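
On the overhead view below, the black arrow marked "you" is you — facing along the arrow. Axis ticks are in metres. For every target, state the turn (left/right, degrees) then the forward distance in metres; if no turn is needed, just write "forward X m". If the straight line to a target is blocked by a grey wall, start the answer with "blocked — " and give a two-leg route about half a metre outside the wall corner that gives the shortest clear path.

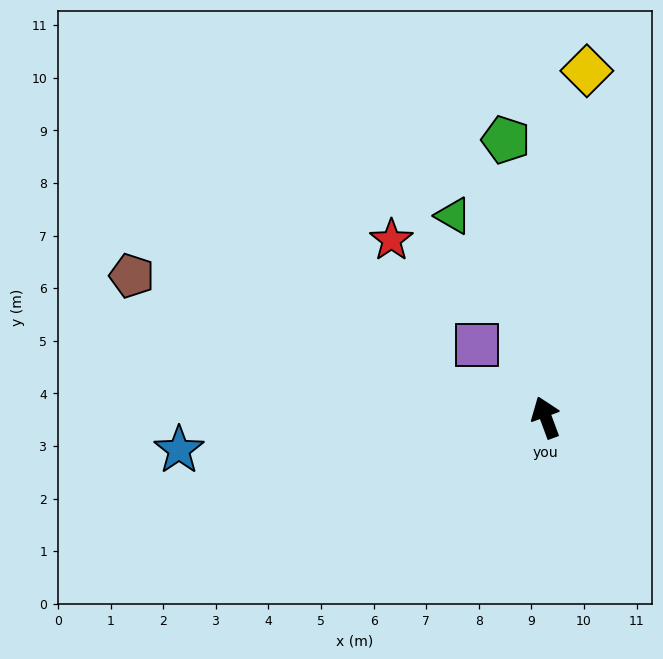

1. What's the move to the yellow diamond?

turn right 27°, forward 6.6 m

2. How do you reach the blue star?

turn left 75°, forward 7.0 m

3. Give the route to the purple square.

turn left 23°, forward 1.9 m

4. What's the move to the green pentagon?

turn right 12°, forward 5.3 m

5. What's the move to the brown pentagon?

turn left 51°, forward 8.3 m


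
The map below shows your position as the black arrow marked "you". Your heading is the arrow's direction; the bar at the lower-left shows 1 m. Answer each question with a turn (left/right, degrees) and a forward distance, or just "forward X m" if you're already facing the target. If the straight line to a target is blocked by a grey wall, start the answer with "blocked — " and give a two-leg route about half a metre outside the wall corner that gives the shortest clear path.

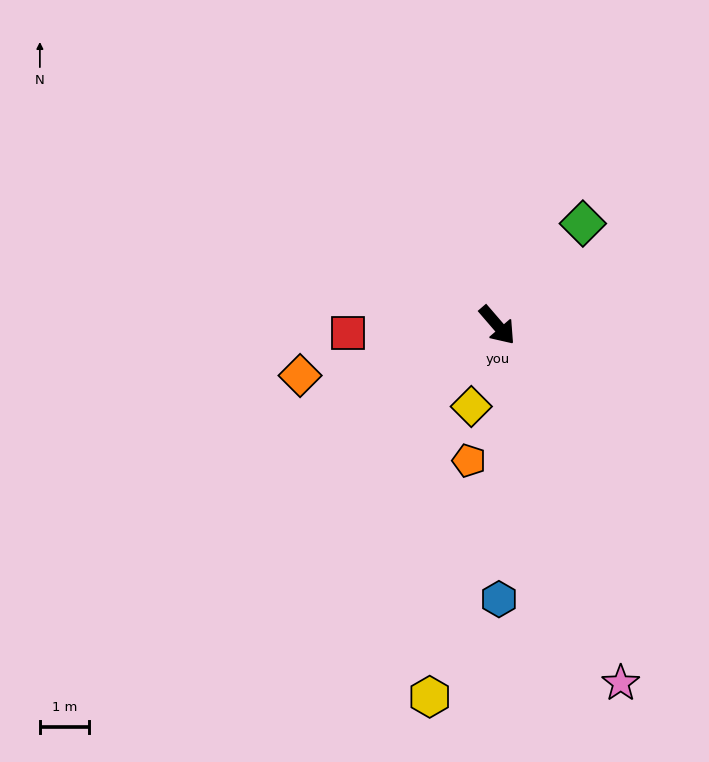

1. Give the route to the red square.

turn right 128°, forward 3.1 m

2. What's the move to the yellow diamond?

turn right 59°, forward 1.7 m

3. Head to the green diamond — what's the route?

turn left 99°, forward 2.7 m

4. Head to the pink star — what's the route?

turn right 22°, forward 7.7 m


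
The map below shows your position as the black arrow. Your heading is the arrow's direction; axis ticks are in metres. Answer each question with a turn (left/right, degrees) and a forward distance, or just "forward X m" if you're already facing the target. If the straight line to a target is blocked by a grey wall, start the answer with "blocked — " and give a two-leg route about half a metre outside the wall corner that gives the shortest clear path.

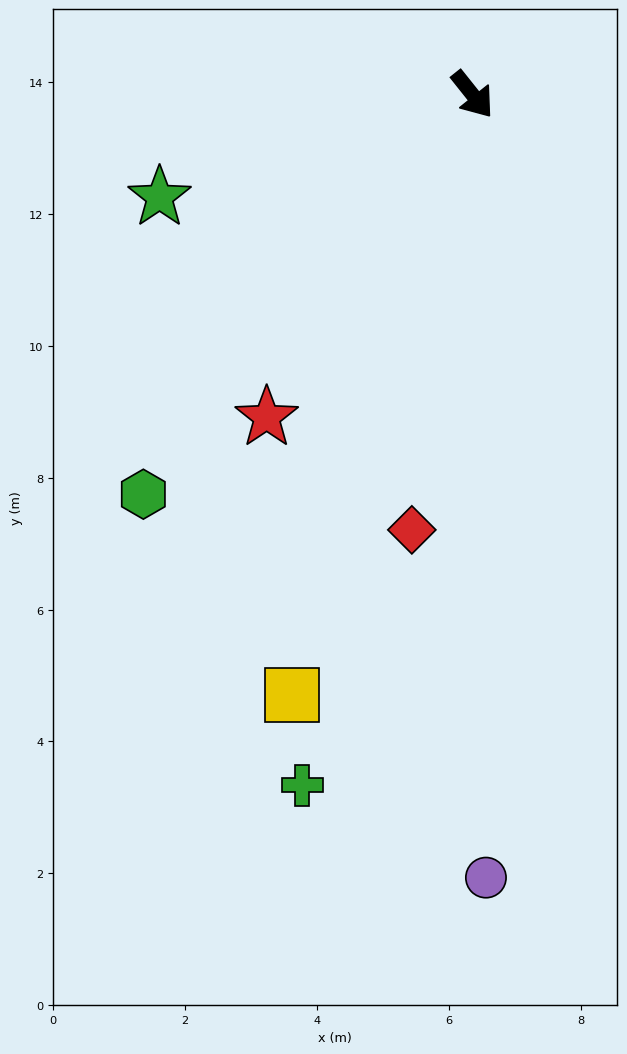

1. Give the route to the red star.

turn right 71°, forward 5.8 m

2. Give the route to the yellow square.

turn right 55°, forward 9.5 m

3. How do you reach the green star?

turn right 110°, forward 5.0 m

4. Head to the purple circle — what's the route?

turn right 38°, forward 11.9 m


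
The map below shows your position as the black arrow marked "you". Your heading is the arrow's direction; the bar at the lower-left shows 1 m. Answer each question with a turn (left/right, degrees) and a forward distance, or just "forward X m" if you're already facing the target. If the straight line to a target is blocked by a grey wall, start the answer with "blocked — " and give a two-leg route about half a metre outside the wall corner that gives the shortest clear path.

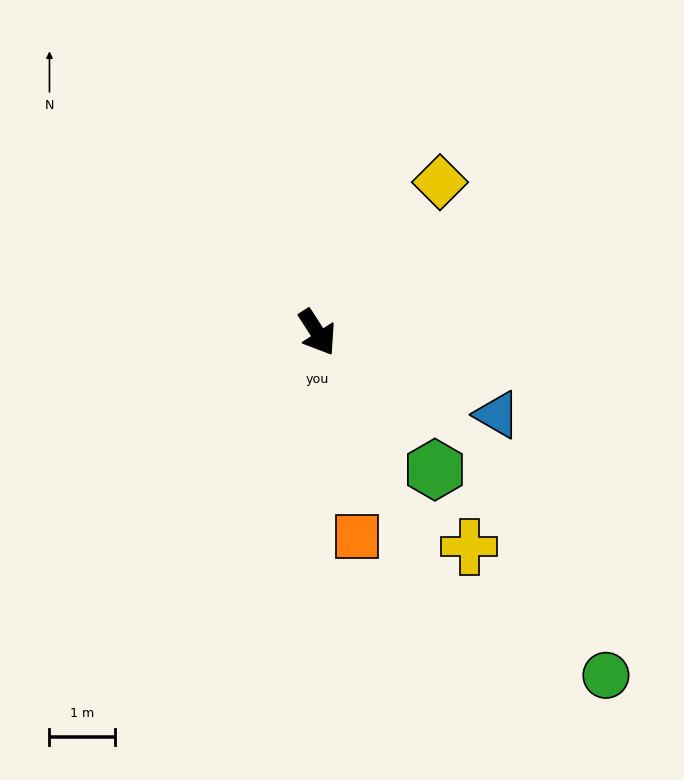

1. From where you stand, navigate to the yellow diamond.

turn left 108°, forward 3.0 m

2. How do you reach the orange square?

turn right 22°, forward 3.2 m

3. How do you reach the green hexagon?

turn left 8°, forward 2.8 m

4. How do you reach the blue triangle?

turn left 33°, forward 3.0 m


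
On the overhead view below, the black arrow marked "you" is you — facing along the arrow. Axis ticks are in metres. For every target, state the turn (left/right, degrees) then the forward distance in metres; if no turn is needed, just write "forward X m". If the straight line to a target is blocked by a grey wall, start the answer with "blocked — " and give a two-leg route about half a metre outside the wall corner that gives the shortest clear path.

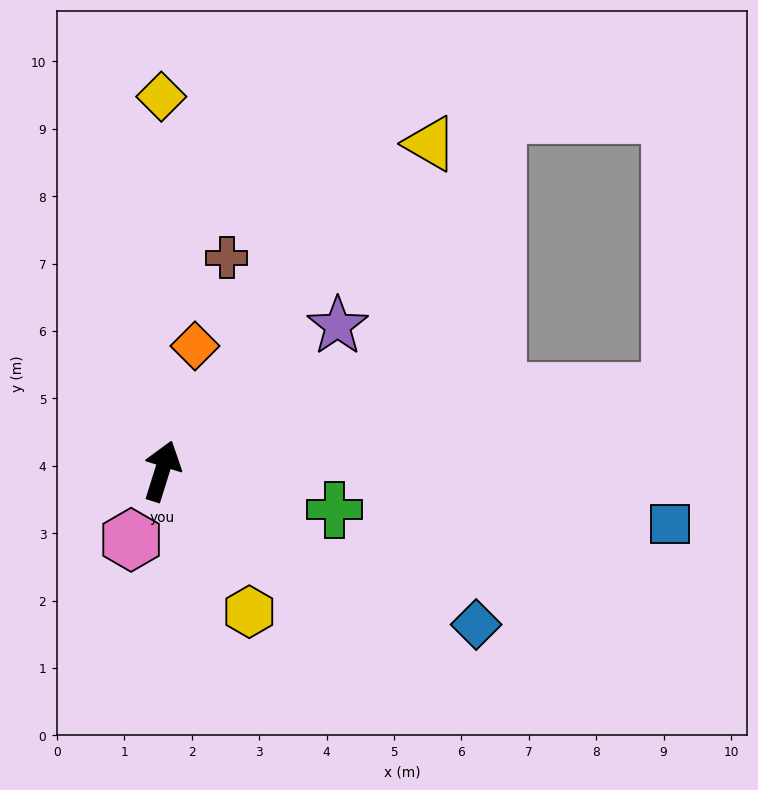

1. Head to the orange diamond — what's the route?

turn left 3°, forward 1.9 m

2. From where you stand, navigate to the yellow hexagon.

turn right 131°, forward 2.5 m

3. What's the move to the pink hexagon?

turn left 173°, forward 1.1 m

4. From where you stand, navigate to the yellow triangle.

turn right 22°, forward 6.3 m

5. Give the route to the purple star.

turn right 33°, forward 3.4 m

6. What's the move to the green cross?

turn right 85°, forward 2.6 m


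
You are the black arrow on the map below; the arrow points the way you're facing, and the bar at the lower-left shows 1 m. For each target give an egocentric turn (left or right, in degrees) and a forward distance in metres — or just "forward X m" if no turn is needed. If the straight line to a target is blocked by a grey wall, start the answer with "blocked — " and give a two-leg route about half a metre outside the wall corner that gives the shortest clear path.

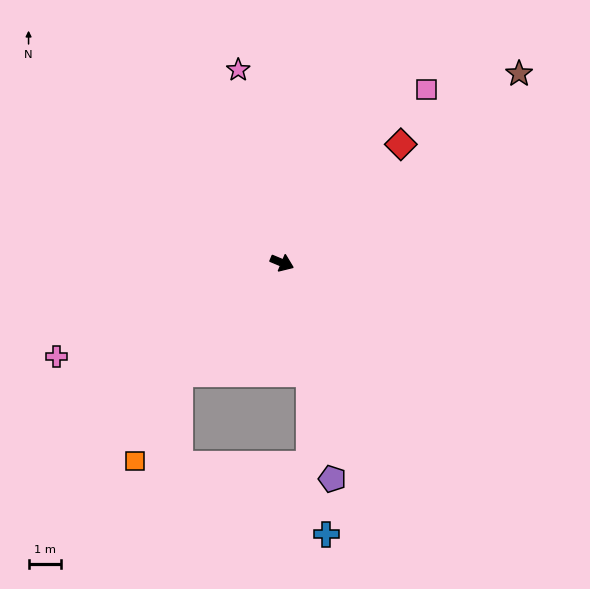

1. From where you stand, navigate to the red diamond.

turn left 68°, forward 5.2 m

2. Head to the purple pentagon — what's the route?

turn right 54°, forward 6.9 m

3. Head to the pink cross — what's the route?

turn right 135°, forward 7.6 m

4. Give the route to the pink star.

turn left 125°, forward 6.1 m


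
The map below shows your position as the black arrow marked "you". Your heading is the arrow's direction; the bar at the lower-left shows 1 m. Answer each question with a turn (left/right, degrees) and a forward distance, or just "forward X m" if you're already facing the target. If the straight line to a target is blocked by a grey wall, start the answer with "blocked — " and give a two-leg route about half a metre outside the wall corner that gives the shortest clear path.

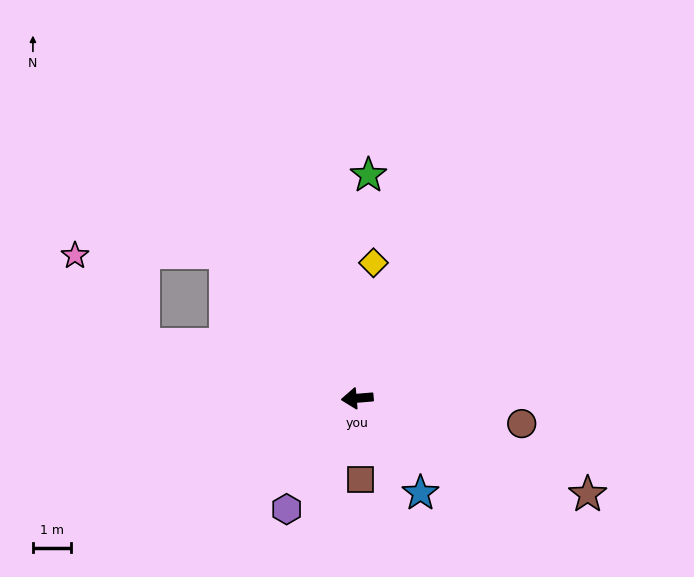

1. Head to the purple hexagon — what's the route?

turn left 53°, forward 3.4 m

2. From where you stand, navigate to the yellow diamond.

turn right 102°, forward 3.6 m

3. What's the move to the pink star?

blocked — turn right 19°, forward 5.8 m, then turn right 38°, forward 2.9 m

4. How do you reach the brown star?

turn left 153°, forward 6.5 m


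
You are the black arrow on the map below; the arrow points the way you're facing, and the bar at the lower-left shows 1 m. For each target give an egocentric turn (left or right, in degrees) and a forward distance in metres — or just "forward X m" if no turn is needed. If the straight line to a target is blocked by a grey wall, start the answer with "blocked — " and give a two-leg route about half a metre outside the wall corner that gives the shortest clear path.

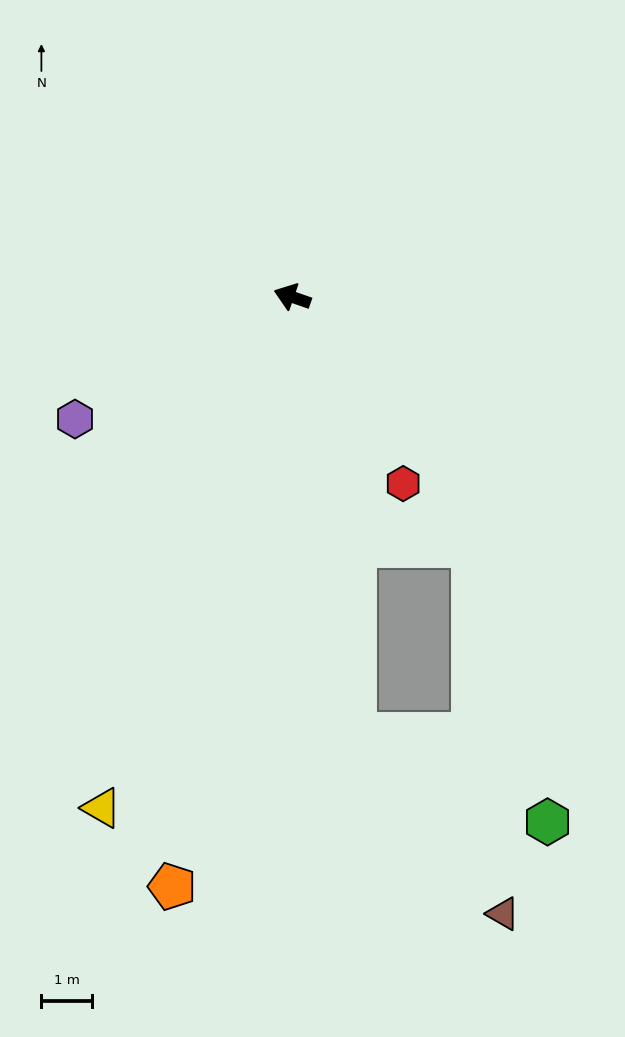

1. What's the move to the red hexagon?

turn left 140°, forward 4.2 m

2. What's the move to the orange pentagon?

turn left 98°, forward 11.8 m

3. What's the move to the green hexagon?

blocked — turn left 117°, forward 8.6 m, then turn left 58°, forward 4.1 m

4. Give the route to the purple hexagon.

turn left 48°, forward 4.9 m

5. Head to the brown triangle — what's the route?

blocked — turn left 117°, forward 8.6 m, then turn left 32°, forward 4.6 m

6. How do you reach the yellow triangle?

turn left 89°, forward 10.7 m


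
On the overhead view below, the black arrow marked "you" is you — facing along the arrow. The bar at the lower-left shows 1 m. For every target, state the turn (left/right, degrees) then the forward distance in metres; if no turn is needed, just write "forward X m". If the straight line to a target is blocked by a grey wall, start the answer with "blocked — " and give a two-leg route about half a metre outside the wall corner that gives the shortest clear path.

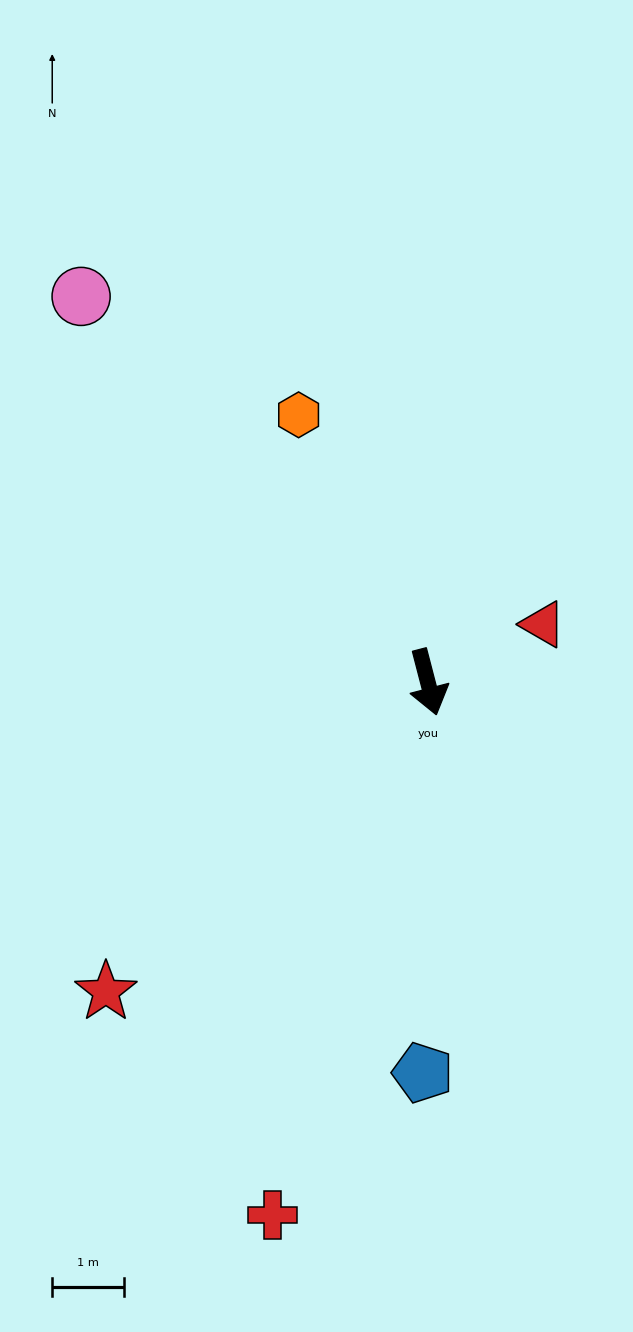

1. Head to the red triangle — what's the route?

turn left 102°, forward 1.8 m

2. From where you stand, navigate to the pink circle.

turn right 153°, forward 7.2 m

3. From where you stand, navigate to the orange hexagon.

turn right 169°, forward 4.1 m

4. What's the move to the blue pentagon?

turn right 15°, forward 5.4 m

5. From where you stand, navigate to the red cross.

turn right 31°, forward 7.7 m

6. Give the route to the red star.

turn right 61°, forward 6.2 m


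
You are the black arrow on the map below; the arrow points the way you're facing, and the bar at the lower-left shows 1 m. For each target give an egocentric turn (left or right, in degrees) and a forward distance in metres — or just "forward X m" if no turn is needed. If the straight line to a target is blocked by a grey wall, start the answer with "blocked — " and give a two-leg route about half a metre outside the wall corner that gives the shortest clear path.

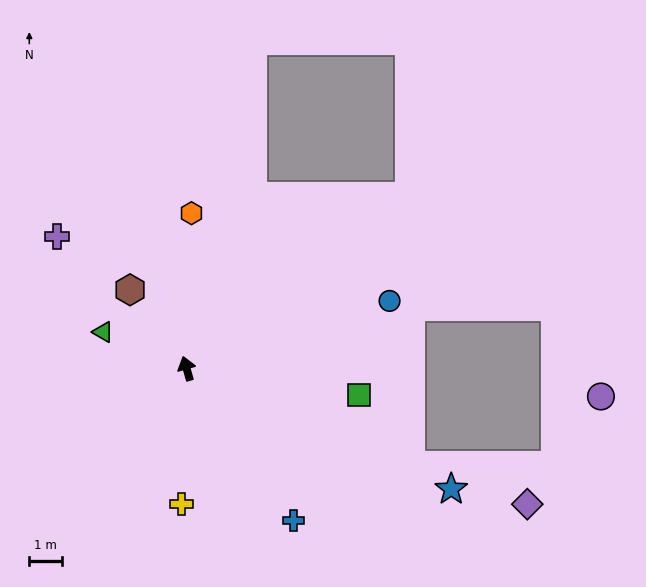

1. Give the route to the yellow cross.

turn left 162°, forward 4.1 m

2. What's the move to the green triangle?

turn left 50°, forward 2.8 m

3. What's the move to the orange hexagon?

turn right 18°, forward 4.7 m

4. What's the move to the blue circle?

turn right 88°, forward 6.5 m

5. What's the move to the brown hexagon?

turn left 20°, forward 2.9 m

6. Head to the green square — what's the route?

turn right 115°, forward 5.3 m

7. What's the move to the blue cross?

turn right 161°, forward 5.6 m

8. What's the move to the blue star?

turn right 131°, forward 8.8 m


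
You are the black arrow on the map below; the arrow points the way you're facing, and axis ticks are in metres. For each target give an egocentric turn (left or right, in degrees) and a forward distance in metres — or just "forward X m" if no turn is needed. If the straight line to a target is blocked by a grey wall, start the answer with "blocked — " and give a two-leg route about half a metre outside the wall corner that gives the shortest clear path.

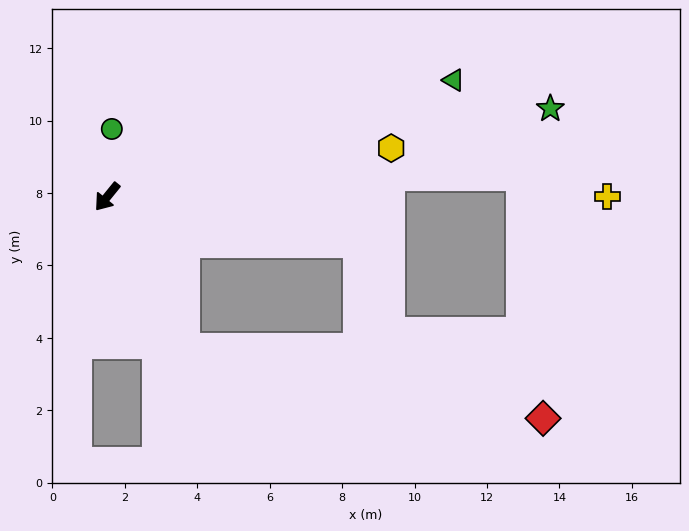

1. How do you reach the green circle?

turn right 145°, forward 1.9 m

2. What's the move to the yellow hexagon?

turn left 139°, forward 8.0 m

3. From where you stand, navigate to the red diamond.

blocked — turn left 66°, forward 4.7 m, then turn left 52°, forward 10.1 m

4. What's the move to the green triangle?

turn left 148°, forward 10.1 m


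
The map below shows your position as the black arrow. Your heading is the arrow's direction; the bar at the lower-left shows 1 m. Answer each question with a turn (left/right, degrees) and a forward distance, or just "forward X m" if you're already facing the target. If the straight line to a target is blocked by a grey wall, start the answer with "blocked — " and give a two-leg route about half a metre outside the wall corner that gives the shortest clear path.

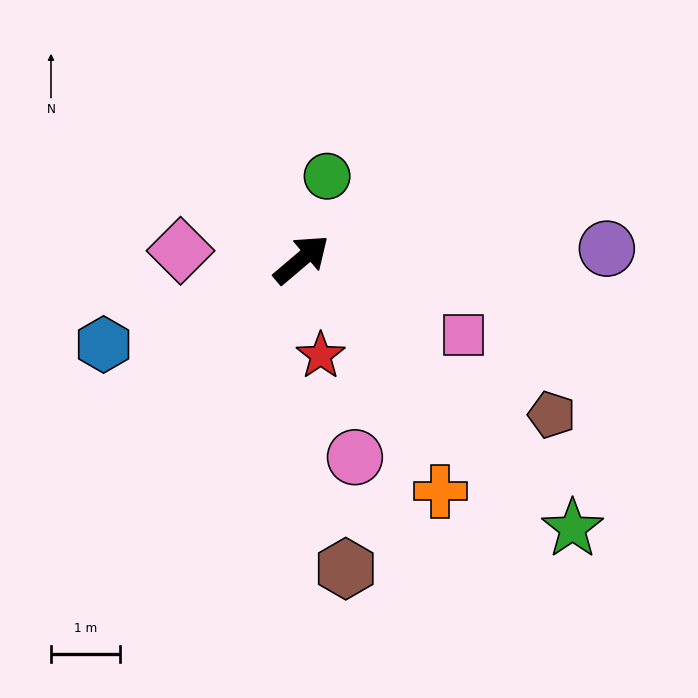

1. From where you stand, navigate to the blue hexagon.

turn left 163°, forward 3.1 m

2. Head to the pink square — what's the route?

turn right 65°, forward 2.6 m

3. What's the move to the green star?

turn right 85°, forward 5.5 m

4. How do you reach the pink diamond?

turn left 136°, forward 1.8 m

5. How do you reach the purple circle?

turn right 38°, forward 4.4 m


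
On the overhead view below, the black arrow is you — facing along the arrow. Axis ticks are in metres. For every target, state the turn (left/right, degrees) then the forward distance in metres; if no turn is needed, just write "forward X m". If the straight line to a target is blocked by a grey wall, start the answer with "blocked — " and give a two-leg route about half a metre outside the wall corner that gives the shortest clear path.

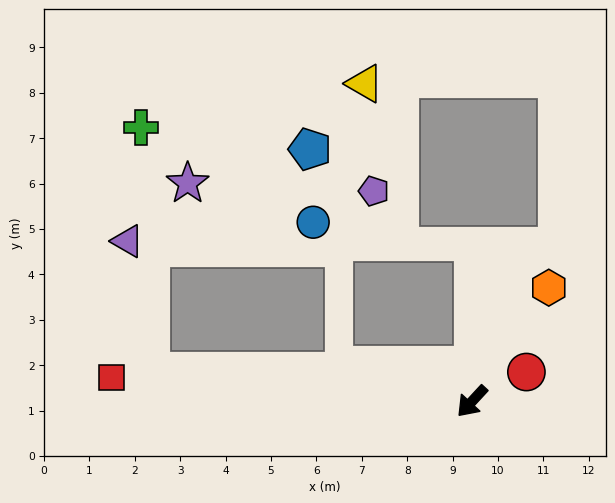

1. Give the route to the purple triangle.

blocked — turn right 53°, forward 7.1 m, then turn right 74°, forward 2.9 m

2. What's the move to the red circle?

turn left 161°, forward 1.4 m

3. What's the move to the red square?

turn right 51°, forward 8.0 m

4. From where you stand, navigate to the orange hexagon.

turn right 171°, forward 3.0 m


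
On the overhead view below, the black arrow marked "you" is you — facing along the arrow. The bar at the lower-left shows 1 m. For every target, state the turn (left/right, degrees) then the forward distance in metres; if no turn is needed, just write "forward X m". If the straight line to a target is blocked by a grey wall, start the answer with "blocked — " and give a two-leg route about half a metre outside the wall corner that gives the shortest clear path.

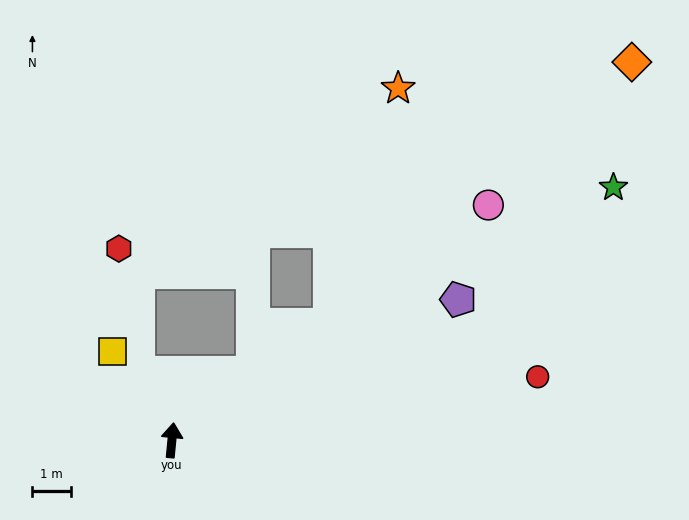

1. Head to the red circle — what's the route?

turn right 75°, forward 9.7 m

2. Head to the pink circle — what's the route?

turn right 48°, forward 10.3 m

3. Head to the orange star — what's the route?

blocked — turn right 48°, forward 5.1 m, then turn left 37°, forward 6.4 m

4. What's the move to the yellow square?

turn left 39°, forward 2.8 m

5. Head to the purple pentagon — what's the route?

turn right 58°, forward 8.3 m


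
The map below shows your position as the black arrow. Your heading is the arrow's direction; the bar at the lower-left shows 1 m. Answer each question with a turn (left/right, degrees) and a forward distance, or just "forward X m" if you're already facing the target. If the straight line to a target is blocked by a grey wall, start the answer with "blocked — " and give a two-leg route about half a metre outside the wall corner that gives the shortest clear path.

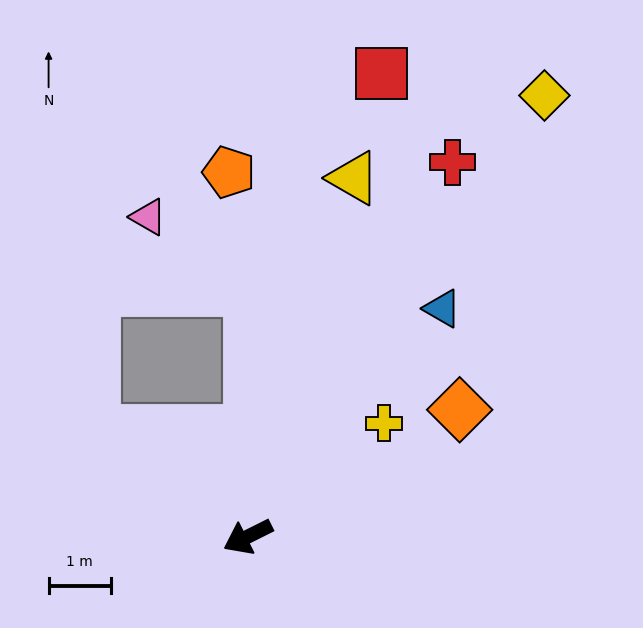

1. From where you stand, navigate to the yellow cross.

turn right 167°, forward 2.8 m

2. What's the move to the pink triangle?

blocked — turn right 117°, forward 3.9 m, then turn left 55°, forward 2.0 m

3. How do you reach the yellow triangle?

turn right 133°, forward 6.0 m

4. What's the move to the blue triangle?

turn right 157°, forward 4.8 m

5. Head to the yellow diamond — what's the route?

turn right 150°, forward 8.5 m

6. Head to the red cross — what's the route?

turn right 145°, forward 6.8 m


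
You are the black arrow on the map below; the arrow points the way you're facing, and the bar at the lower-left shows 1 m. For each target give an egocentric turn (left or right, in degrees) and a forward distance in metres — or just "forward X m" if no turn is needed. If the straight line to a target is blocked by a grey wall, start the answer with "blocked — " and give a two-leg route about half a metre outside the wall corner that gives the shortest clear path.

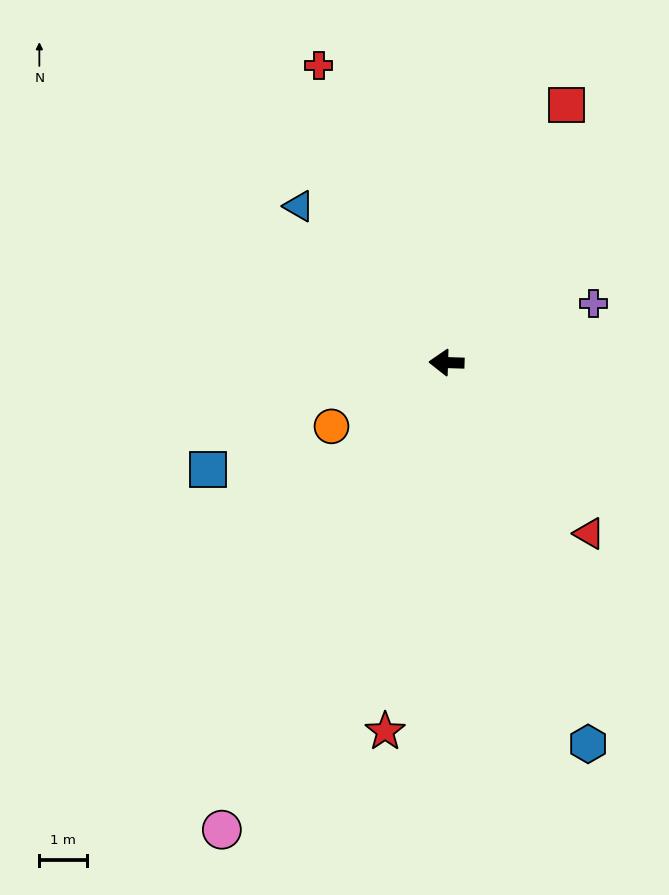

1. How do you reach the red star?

turn left 82°, forward 7.9 m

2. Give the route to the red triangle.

turn left 132°, forward 4.7 m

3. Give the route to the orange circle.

turn left 31°, forward 2.8 m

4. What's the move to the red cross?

turn right 65°, forward 6.8 m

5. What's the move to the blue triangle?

turn right 45°, forward 4.5 m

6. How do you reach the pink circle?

turn left 66°, forward 10.9 m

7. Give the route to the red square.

turn right 113°, forward 6.0 m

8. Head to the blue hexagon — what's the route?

turn left 112°, forward 8.5 m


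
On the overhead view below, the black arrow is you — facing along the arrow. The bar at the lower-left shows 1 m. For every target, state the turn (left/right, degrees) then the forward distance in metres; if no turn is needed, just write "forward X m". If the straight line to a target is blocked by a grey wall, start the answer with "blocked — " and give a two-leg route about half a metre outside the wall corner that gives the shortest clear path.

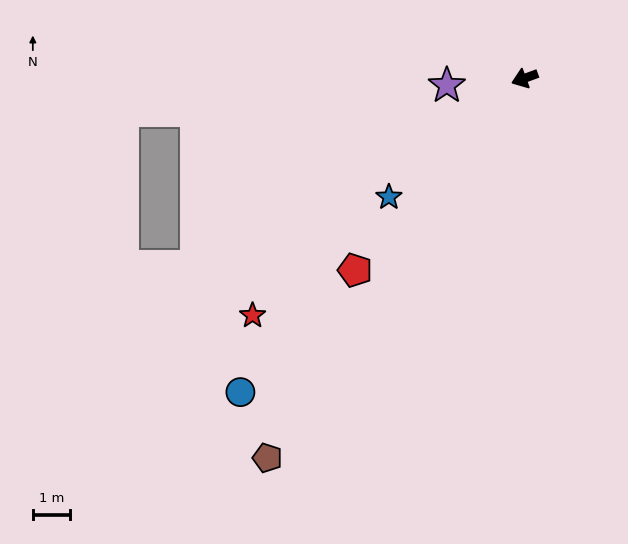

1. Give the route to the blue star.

turn left 21°, forward 4.8 m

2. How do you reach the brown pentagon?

turn left 36°, forward 12.3 m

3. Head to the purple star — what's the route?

turn right 15°, forward 2.1 m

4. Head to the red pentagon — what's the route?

turn left 28°, forward 6.9 m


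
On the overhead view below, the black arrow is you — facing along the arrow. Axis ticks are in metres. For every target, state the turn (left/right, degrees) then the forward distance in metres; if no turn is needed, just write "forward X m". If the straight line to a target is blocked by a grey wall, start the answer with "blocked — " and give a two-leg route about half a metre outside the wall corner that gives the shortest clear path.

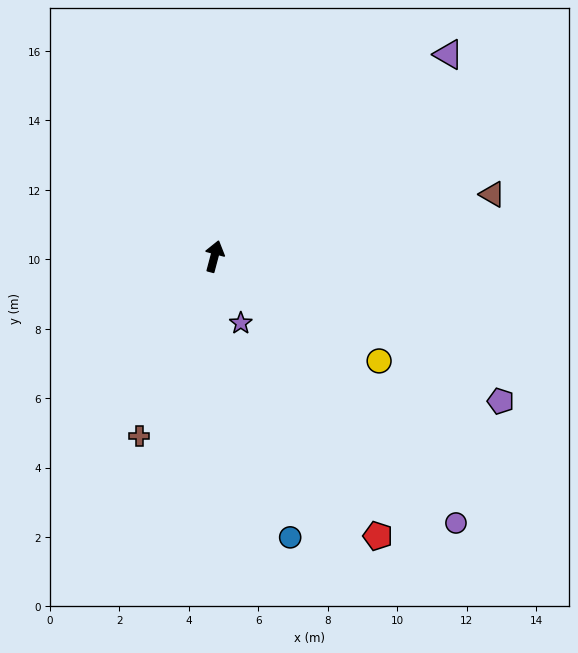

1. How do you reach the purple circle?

turn right 123°, forward 10.4 m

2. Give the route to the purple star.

turn right 144°, forward 2.1 m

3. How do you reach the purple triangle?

turn right 34°, forward 8.9 m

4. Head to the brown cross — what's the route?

turn left 172°, forward 5.6 m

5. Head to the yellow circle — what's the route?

turn right 108°, forward 5.6 m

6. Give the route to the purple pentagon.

turn right 102°, forward 9.2 m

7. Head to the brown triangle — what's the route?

turn right 63°, forward 8.2 m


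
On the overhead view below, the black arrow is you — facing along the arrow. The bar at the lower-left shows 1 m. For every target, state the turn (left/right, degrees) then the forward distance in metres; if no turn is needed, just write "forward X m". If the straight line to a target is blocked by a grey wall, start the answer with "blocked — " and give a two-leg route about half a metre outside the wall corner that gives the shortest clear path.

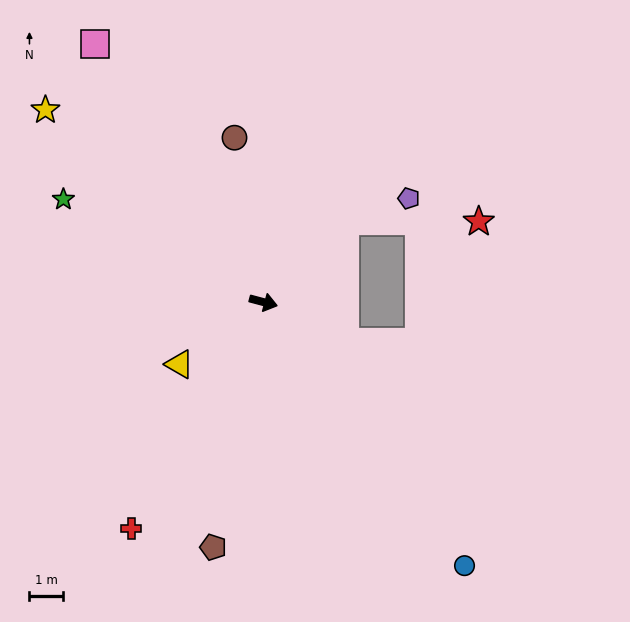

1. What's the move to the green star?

turn left 168°, forward 6.7 m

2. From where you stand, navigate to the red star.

blocked — turn left 60°, forward 3.4 m, then turn right 45°, forward 4.0 m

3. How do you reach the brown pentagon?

turn right 87°, forward 7.5 m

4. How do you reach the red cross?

turn right 105°, forward 7.9 m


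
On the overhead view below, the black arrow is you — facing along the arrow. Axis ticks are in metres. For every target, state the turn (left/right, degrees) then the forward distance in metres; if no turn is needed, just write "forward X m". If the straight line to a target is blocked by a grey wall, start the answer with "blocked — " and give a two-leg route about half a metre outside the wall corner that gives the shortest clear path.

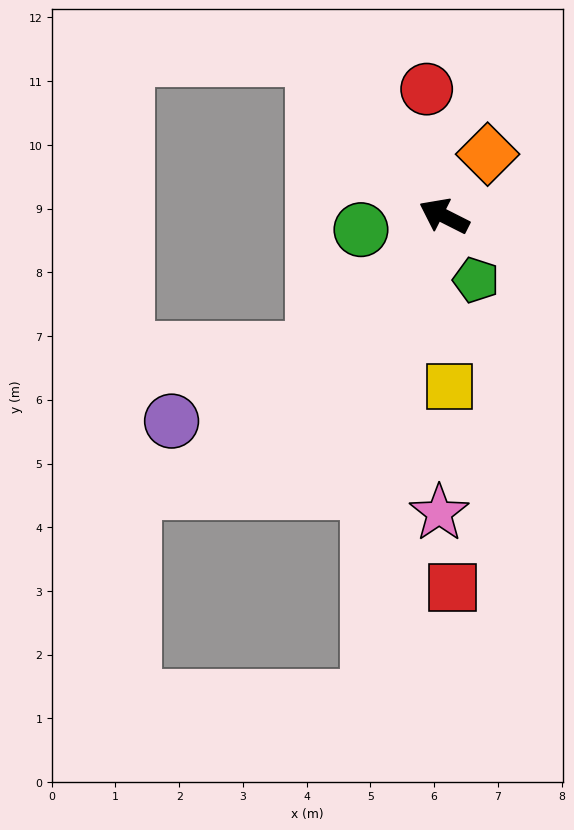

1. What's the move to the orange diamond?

turn right 98°, forward 1.2 m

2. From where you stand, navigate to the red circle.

turn right 55°, forward 2.0 m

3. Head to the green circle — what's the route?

turn left 36°, forward 1.3 m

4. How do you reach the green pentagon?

turn left 143°, forward 1.1 m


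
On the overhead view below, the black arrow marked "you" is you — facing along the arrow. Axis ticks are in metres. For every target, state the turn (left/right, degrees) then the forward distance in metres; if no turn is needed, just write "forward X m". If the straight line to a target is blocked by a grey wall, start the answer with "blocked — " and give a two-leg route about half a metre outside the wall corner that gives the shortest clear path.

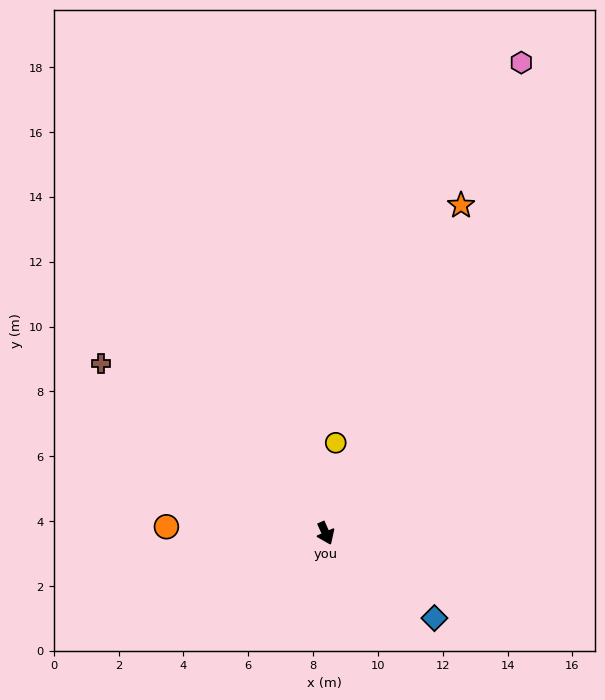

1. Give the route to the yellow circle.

turn left 150°, forward 2.8 m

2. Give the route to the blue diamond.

turn left 28°, forward 4.3 m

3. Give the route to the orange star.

turn left 134°, forward 10.9 m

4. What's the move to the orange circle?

turn right 116°, forward 4.9 m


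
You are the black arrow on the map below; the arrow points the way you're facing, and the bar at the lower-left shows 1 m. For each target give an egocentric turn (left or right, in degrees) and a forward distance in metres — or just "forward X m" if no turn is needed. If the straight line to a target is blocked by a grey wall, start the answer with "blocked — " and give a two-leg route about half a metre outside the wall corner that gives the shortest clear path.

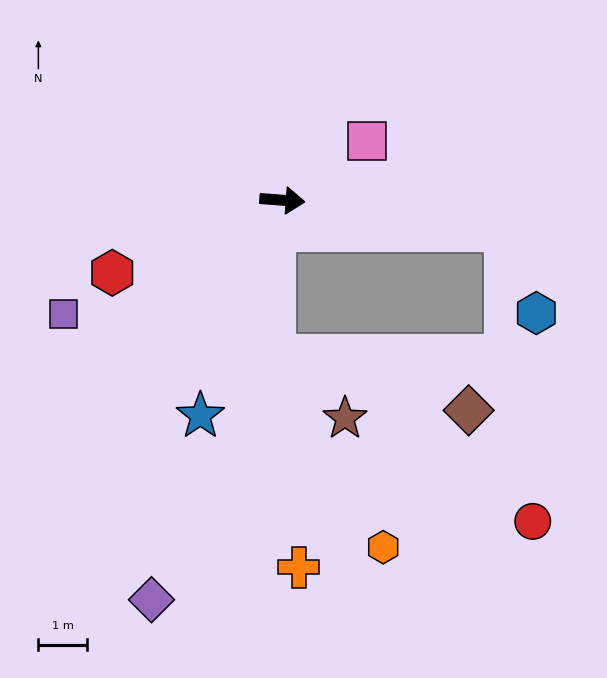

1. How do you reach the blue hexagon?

blocked — turn right 4°, forward 4.6 m, then turn right 61°, forward 1.8 m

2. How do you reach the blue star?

turn right 107°, forward 4.7 m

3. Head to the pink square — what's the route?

turn left 39°, forward 2.1 m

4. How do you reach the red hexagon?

turn right 153°, forward 3.8 m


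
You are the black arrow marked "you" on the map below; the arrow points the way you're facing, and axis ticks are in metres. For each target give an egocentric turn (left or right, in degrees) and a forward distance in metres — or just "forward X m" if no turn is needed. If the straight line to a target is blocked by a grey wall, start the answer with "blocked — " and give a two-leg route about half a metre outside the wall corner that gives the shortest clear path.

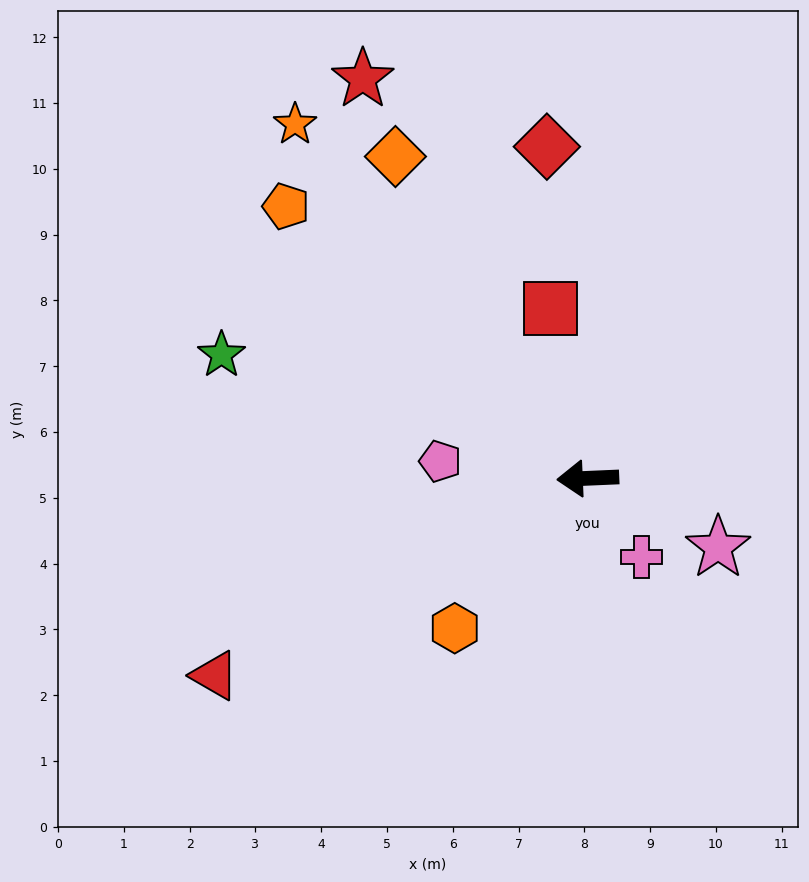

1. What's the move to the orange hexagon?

turn left 46°, forward 3.0 m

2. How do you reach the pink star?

turn left 150°, forward 2.2 m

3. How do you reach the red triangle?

turn left 25°, forward 6.4 m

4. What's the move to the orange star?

turn right 53°, forward 7.0 m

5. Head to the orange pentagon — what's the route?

turn right 45°, forward 6.2 m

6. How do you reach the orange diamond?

turn right 62°, forward 5.7 m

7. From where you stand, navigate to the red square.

turn right 80°, forward 2.6 m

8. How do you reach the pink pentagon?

turn right 9°, forward 2.3 m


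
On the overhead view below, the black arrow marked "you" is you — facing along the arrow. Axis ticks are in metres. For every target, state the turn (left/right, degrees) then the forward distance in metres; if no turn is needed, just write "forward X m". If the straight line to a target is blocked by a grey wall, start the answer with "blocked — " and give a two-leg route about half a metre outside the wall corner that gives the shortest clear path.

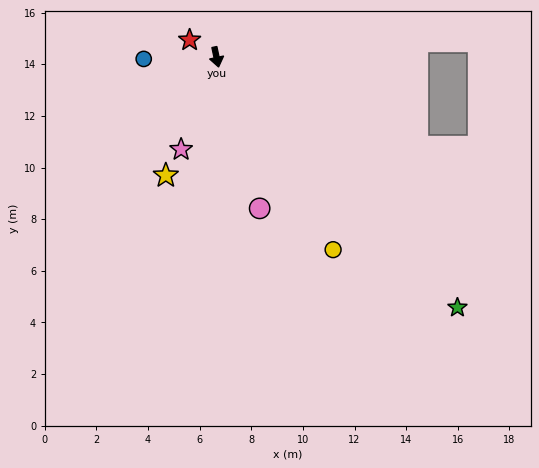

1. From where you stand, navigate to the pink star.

turn right 33°, forward 3.8 m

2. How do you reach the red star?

turn right 134°, forward 1.2 m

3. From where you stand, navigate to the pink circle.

turn left 4°, forward 6.1 m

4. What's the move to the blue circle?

turn right 100°, forward 2.8 m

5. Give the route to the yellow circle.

turn left 19°, forward 8.7 m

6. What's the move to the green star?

turn left 32°, forward 13.5 m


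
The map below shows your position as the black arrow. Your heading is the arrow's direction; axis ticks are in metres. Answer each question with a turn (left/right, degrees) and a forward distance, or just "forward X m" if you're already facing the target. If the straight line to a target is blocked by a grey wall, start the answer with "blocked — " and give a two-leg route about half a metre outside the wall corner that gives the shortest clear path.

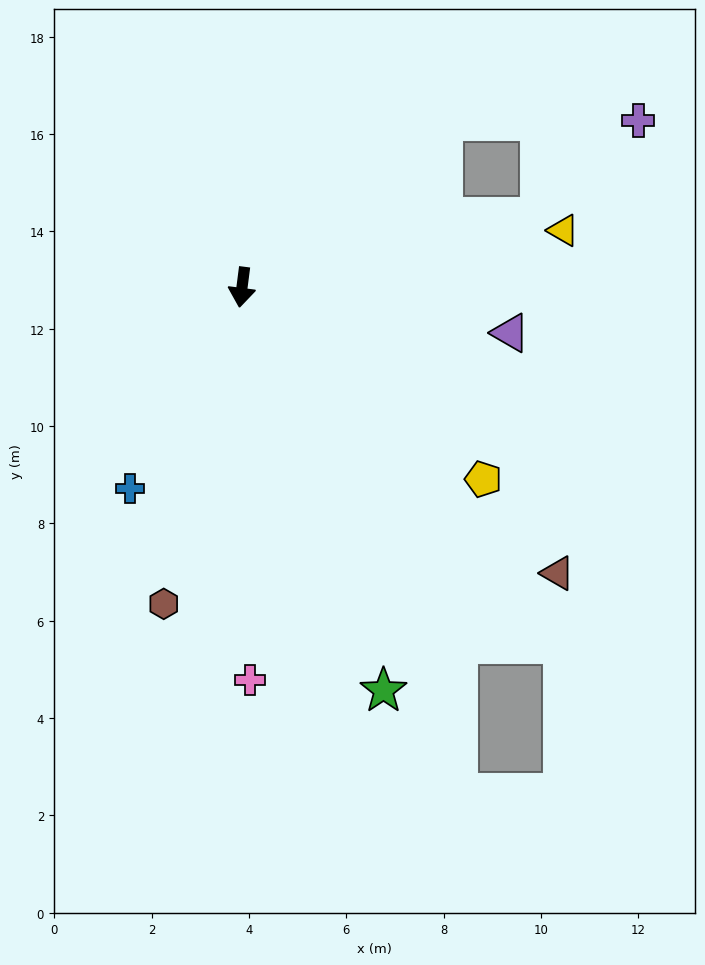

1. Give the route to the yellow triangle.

turn left 107°, forward 6.7 m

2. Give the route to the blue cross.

turn right 22°, forward 4.7 m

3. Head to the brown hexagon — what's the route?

turn right 7°, forward 6.7 m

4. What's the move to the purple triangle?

turn left 88°, forward 5.6 m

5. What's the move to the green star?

turn left 27°, forward 8.8 m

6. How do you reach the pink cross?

turn left 9°, forward 8.1 m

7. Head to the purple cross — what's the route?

blocked — turn left 137°, forward 5.4 m, then turn right 40°, forward 4.0 m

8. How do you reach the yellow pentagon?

turn left 59°, forward 6.3 m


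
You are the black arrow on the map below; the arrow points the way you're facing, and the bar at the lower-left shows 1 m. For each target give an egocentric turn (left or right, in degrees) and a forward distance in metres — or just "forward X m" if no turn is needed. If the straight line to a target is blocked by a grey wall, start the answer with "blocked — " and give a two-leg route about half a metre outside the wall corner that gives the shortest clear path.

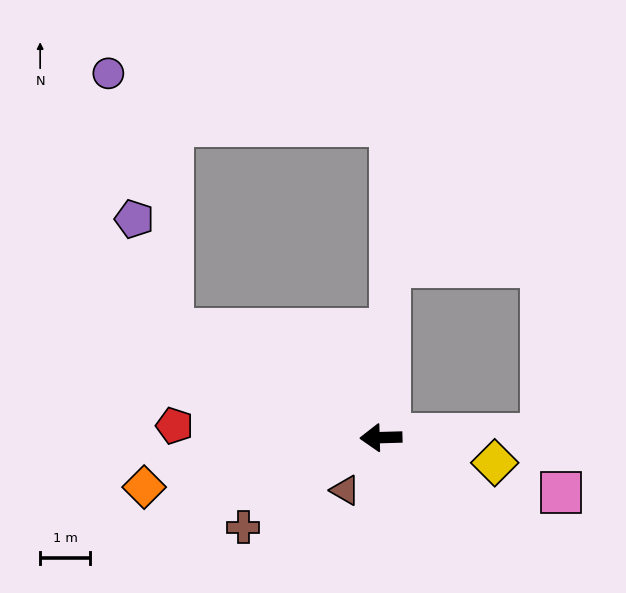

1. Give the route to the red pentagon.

turn right 5°, forward 4.2 m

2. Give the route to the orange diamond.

turn left 10°, forward 4.9 m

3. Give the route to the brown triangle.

turn left 54°, forward 1.3 m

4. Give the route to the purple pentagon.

blocked — turn right 29°, forward 4.7 m, then turn right 43°, forward 2.3 m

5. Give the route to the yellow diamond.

turn left 166°, forward 2.3 m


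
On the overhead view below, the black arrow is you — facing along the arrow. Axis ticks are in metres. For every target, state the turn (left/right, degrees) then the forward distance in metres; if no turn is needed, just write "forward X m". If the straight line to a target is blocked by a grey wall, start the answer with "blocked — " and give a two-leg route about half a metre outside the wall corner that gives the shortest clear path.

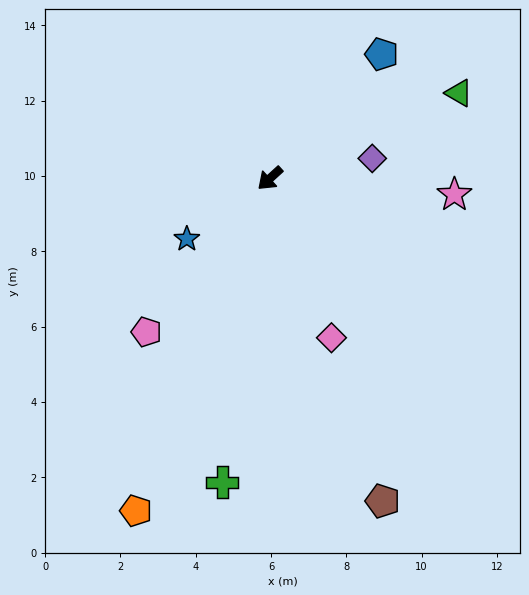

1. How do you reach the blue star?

turn right 6°, forward 2.7 m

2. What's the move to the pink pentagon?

turn left 9°, forward 5.2 m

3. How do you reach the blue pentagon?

turn right 174°, forward 4.4 m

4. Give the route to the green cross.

turn left 39°, forward 8.2 m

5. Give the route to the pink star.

turn left 133°, forward 4.9 m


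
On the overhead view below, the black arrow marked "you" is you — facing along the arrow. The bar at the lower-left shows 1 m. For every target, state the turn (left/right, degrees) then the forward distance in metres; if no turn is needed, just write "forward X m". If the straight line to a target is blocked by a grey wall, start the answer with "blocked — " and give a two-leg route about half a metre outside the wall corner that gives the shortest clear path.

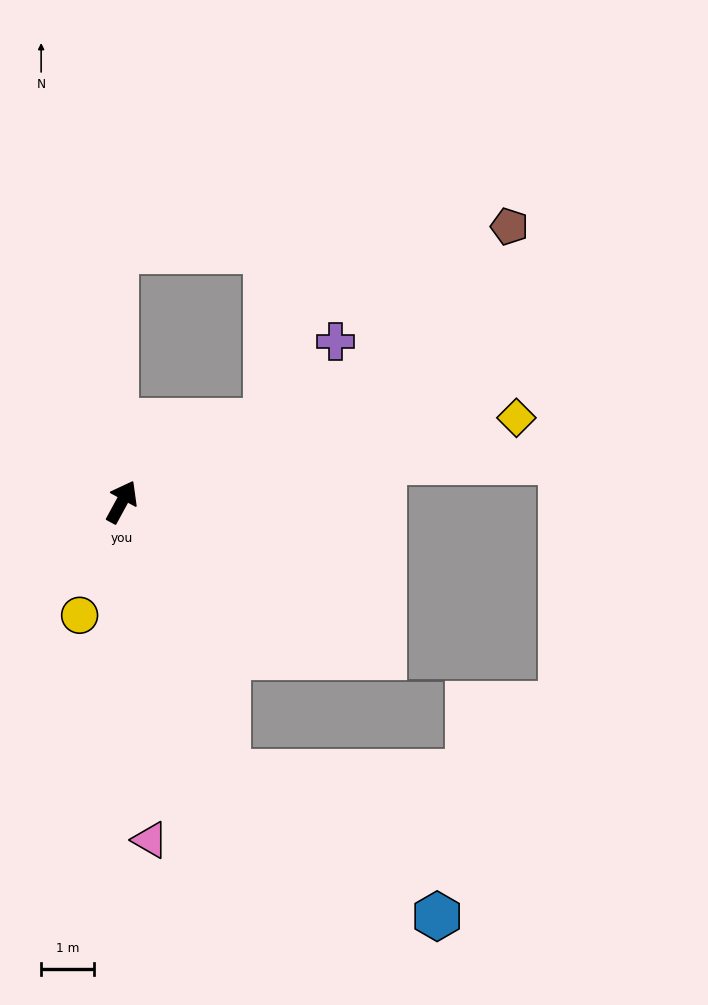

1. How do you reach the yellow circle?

turn right 172°, forward 2.3 m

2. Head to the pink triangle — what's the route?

turn right 147°, forward 6.5 m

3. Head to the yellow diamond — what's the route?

turn right 49°, forward 7.7 m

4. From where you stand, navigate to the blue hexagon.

blocked — turn right 130°, forward 5.5 m, then turn left 34°, forward 4.8 m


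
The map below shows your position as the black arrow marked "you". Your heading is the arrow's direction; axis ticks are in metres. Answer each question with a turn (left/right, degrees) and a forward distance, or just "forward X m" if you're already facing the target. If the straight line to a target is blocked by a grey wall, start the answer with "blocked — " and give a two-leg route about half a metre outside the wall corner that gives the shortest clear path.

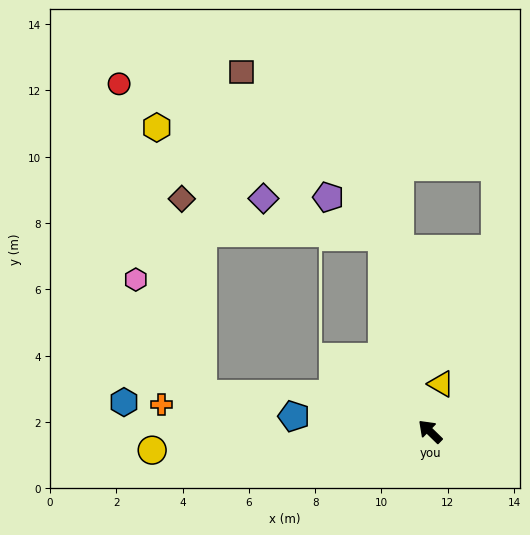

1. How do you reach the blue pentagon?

turn left 38°, forward 4.1 m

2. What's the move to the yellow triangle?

turn right 59°, forward 1.5 m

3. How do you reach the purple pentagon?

blocked — turn right 32°, forward 6.0 m, then turn left 40°, forward 2.0 m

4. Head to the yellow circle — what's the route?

turn left 48°, forward 8.4 m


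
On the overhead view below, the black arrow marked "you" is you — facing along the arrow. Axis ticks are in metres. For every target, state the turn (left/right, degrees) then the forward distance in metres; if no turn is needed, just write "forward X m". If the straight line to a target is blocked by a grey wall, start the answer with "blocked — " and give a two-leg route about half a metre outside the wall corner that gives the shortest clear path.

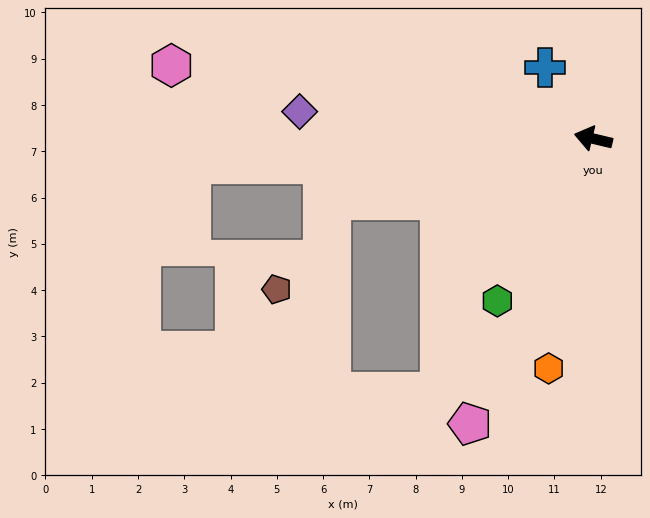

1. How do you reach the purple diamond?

turn left 8°, forward 6.4 m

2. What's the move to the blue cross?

turn right 43°, forward 1.9 m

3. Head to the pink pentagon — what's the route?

turn left 80°, forward 6.7 m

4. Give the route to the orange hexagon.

turn left 92°, forward 5.1 m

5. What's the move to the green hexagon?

turn left 73°, forward 4.1 m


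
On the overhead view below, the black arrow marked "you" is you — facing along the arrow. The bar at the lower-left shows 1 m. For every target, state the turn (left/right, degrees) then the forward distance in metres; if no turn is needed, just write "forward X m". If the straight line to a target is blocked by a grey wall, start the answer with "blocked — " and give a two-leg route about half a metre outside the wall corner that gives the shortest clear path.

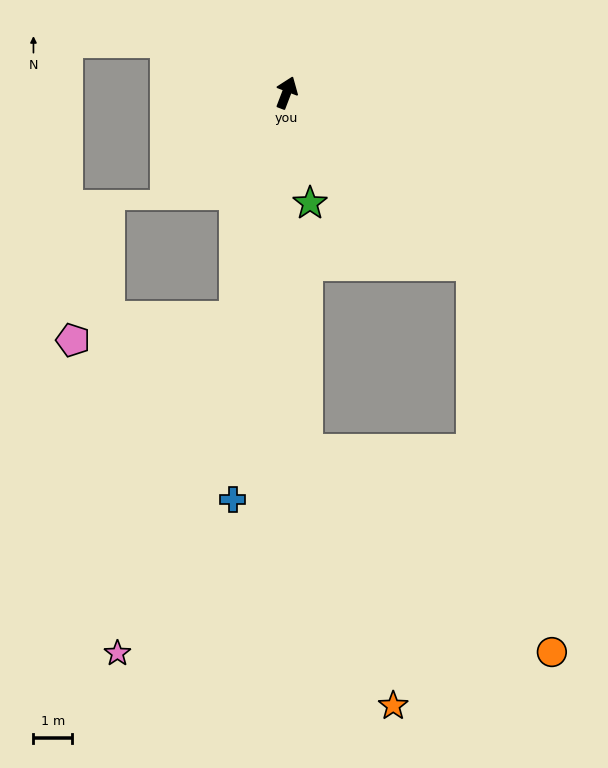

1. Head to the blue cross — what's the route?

turn right 167°, forward 10.5 m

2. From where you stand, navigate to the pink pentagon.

blocked — turn right 172°, forward 5.9 m, then turn right 69°, forward 4.2 m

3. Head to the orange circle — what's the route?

blocked — turn right 112°, forward 6.5 m, then turn right 36°, forward 10.1 m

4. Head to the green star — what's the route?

turn right 147°, forward 2.9 m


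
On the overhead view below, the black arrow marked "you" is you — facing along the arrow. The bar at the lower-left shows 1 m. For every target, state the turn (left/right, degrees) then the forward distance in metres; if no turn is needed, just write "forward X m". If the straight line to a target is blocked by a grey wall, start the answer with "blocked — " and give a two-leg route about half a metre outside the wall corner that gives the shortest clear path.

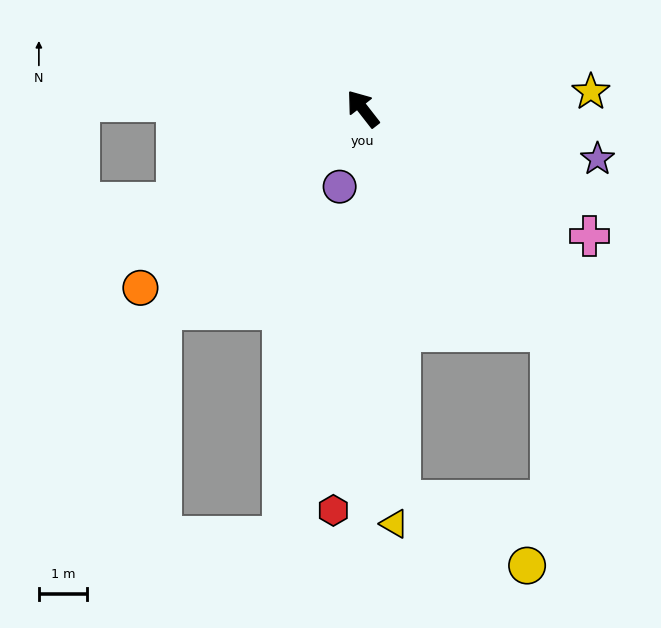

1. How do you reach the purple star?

turn right 140°, forward 5.0 m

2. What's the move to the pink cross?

turn right 157°, forward 5.4 m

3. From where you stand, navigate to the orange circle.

turn left 91°, forward 6.0 m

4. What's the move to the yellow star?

turn right 124°, forward 4.8 m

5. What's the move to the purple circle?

turn left 125°, forward 1.7 m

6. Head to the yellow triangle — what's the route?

turn left 146°, forward 8.7 m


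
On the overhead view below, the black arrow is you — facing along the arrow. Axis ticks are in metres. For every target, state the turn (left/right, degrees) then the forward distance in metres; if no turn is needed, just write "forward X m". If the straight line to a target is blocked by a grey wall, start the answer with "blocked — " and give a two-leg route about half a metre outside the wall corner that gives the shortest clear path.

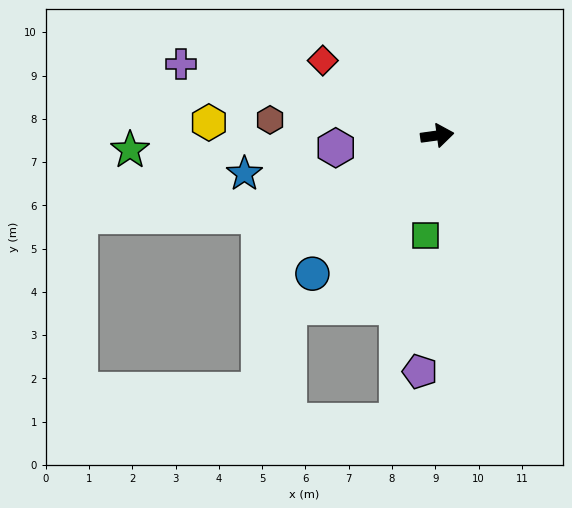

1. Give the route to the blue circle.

turn right 140°, forward 4.3 m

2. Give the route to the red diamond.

turn left 139°, forward 3.2 m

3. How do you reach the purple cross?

turn left 157°, forward 6.1 m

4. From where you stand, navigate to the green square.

turn right 105°, forward 2.3 m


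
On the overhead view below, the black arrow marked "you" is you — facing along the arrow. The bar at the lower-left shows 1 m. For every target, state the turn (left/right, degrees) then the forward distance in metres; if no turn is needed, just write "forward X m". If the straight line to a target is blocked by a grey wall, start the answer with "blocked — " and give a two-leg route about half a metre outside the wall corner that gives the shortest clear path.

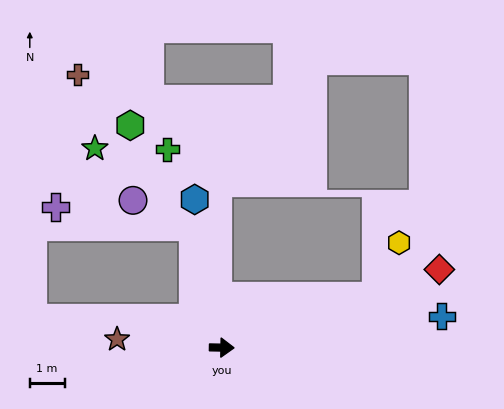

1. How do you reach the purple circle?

blocked — turn left 104°, forward 3.6 m, then turn left 54°, forward 1.9 m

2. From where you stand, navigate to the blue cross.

turn left 9°, forward 6.4 m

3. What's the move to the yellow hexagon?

blocked — turn left 19°, forward 4.7 m, then turn left 49°, forward 1.7 m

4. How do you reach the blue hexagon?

turn left 101°, forward 4.3 m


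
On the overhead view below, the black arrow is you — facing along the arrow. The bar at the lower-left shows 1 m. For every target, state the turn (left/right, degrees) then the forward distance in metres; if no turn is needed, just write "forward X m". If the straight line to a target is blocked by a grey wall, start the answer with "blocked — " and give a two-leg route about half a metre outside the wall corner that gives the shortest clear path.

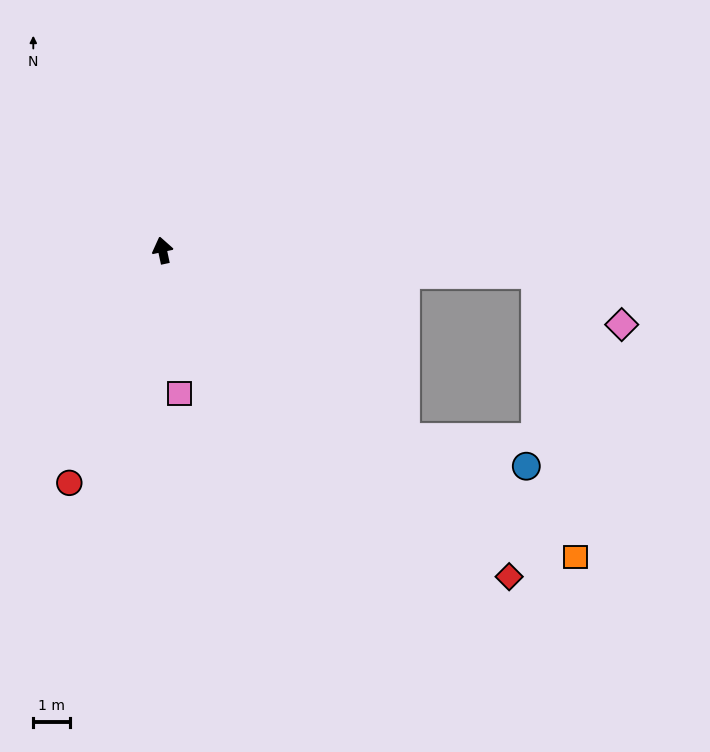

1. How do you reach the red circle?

turn left 146°, forward 6.8 m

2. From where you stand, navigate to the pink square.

turn left 175°, forward 3.9 m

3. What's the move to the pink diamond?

blocked — turn right 106°, forward 10.2 m, then turn right 27°, forward 2.7 m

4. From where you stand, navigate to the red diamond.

turn right 145°, forward 12.9 m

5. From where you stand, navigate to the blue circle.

blocked — turn right 140°, forward 8.3 m, then turn left 25°, forward 3.4 m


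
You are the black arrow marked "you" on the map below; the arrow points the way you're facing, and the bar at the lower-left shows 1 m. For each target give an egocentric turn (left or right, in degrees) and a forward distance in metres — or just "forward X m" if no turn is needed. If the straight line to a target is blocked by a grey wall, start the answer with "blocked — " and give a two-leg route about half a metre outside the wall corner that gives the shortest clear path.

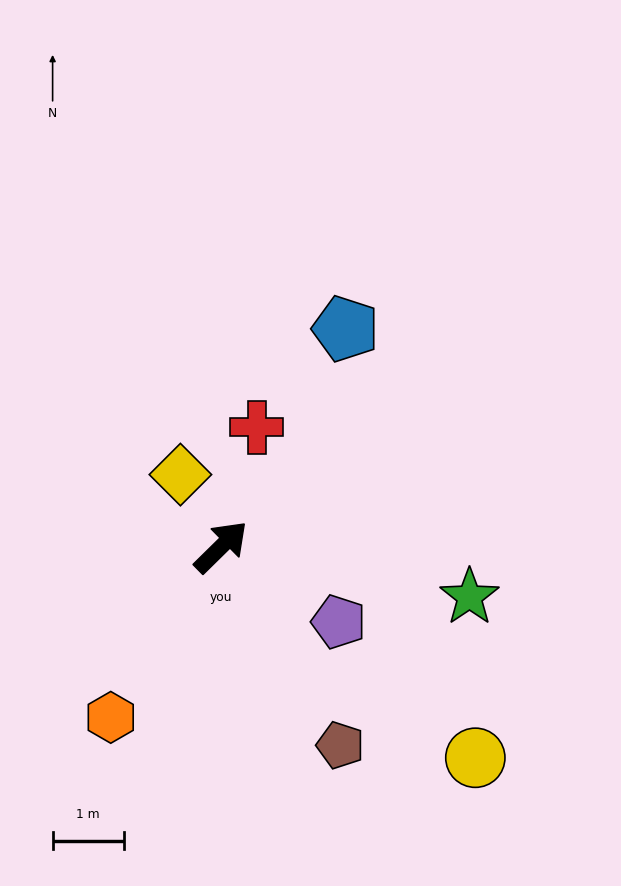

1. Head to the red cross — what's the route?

turn left 29°, forward 1.7 m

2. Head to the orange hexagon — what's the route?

turn right 167°, forward 2.8 m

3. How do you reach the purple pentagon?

turn right 77°, forward 2.0 m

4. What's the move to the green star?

turn right 56°, forward 3.6 m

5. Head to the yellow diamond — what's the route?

turn left 75°, forward 1.2 m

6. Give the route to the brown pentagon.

turn right 104°, forward 3.2 m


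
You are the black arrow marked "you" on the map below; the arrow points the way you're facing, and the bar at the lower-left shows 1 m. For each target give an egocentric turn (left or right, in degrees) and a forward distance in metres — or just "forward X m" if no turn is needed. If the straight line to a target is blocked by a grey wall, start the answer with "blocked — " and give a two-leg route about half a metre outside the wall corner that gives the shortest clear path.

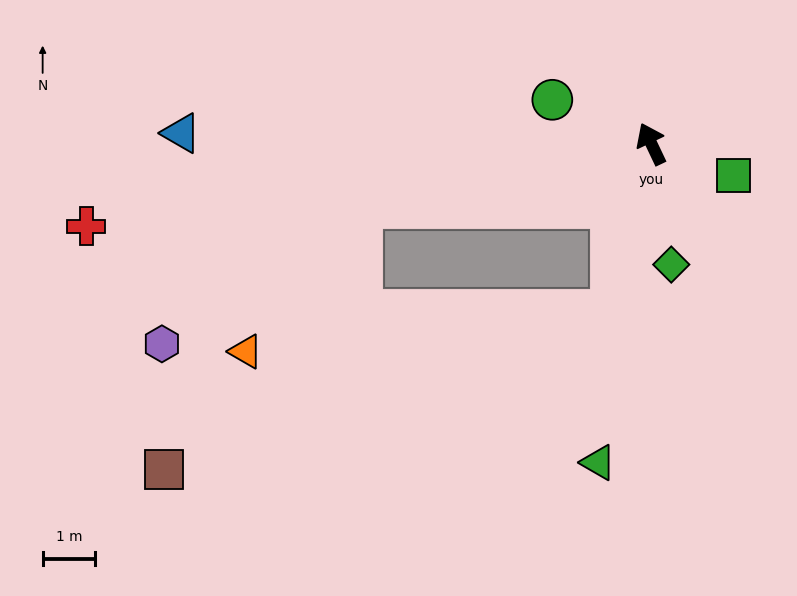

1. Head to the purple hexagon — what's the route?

blocked — turn left 77°, forward 5.6 m, then turn left 22°, forward 4.6 m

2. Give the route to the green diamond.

turn left 164°, forward 2.3 m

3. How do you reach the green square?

turn right 137°, forward 1.7 m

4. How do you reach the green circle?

turn left 41°, forward 2.1 m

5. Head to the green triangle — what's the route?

turn left 145°, forward 6.1 m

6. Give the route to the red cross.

turn left 73°, forward 10.8 m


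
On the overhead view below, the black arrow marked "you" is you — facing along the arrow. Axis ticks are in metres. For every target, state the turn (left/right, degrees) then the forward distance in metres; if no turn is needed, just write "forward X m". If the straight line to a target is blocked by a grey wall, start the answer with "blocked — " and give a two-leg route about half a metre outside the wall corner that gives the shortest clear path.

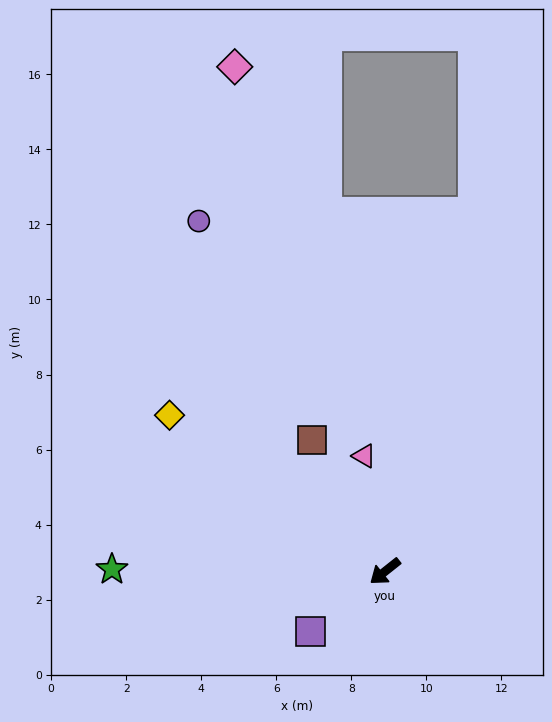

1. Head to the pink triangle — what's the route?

turn right 118°, forward 3.1 m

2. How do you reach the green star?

turn right 39°, forward 7.3 m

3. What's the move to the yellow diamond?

turn right 74°, forward 7.1 m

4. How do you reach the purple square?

forward 2.6 m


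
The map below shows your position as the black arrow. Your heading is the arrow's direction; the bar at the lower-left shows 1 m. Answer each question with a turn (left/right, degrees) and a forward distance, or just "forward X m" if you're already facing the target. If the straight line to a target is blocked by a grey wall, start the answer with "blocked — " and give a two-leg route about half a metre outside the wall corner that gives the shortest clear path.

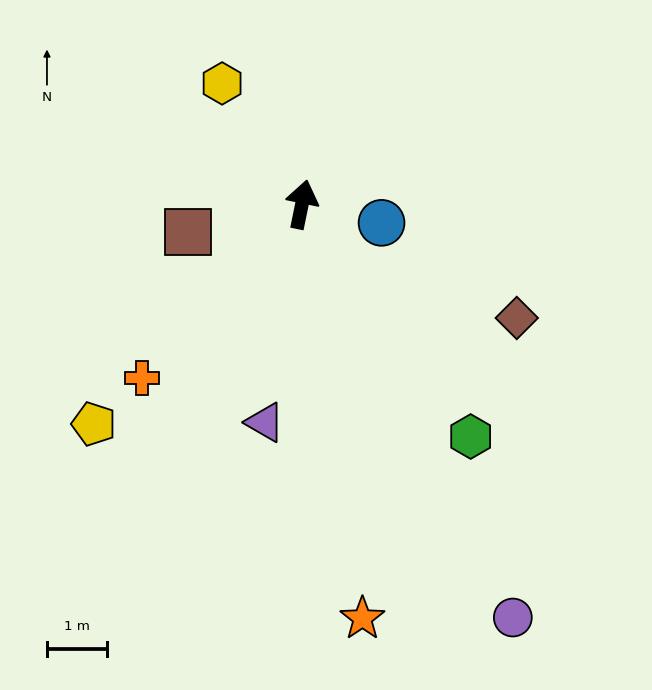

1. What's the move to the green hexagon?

turn right 132°, forward 4.8 m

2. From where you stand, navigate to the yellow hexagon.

turn left 45°, forward 2.4 m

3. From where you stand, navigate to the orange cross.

turn left 149°, forward 3.9 m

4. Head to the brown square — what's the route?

turn left 115°, forward 1.9 m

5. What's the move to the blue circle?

turn right 92°, forward 1.4 m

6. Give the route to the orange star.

turn right 160°, forward 6.9 m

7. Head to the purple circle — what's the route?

turn right 141°, forward 7.7 m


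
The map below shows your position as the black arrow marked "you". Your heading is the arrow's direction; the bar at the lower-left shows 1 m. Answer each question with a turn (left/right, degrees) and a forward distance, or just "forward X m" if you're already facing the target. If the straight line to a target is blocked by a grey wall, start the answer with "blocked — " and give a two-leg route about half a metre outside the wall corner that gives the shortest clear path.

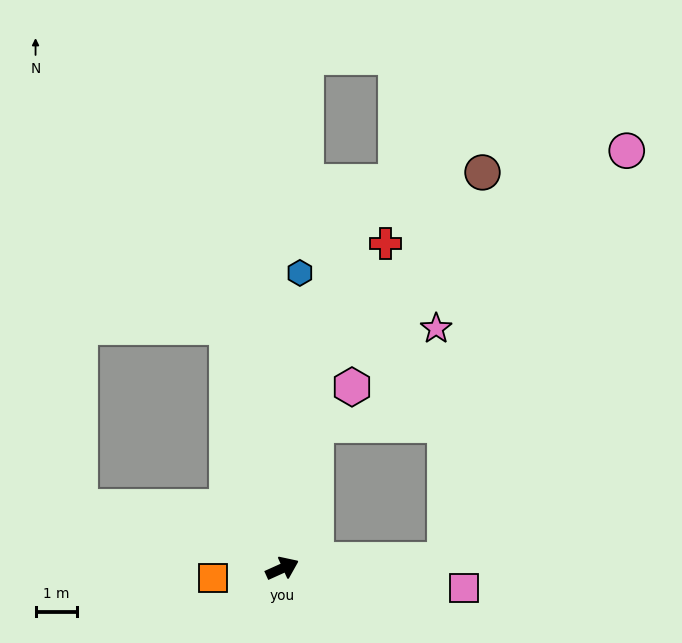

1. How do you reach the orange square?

turn left 164°, forward 1.7 m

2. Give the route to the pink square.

turn right 30°, forward 4.4 m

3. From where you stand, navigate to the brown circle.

blocked — turn right 21°, forward 4.0 m, then turn left 81°, forward 9.5 m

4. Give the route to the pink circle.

blocked — turn right 21°, forward 4.0 m, then turn left 63°, forward 10.9 m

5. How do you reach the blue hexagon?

turn left 62°, forward 7.2 m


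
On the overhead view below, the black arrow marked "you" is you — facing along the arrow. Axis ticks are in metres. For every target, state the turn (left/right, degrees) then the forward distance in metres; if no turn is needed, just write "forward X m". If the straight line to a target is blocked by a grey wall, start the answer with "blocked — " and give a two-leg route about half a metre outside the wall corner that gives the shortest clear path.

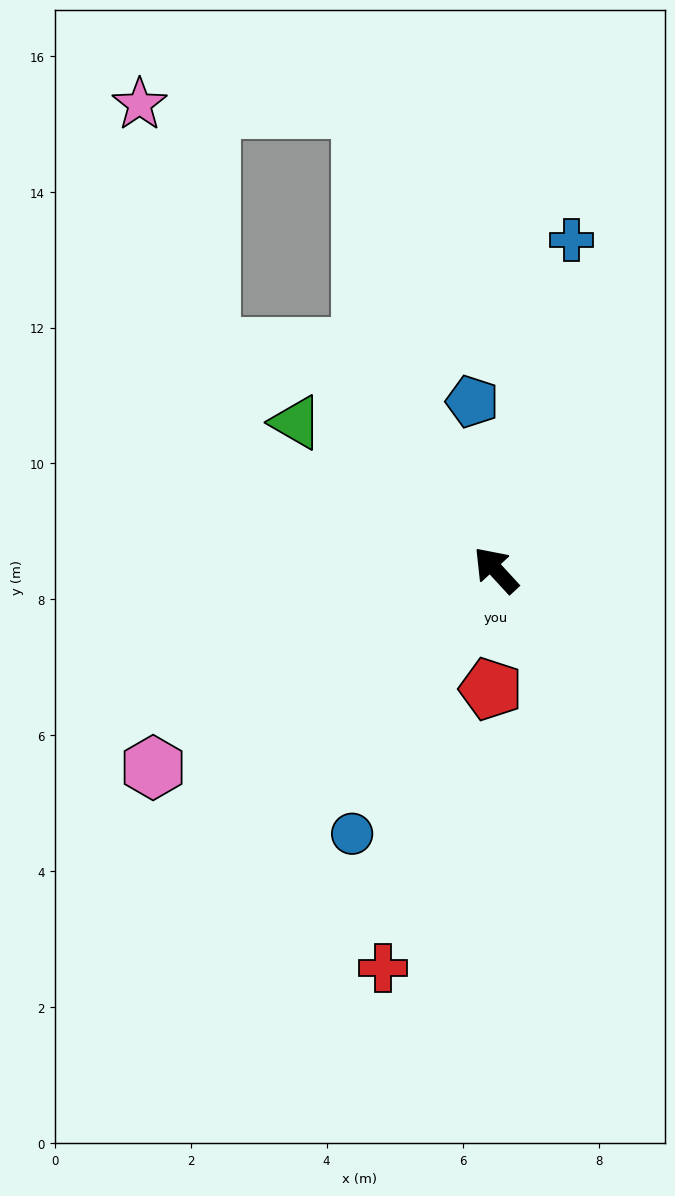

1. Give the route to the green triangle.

turn left 11°, forward 3.7 m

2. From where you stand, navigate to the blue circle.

turn left 109°, forward 4.4 m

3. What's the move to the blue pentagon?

turn right 35°, forward 2.5 m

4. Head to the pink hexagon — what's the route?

turn left 77°, forward 5.8 m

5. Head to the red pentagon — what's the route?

turn left 135°, forward 1.8 m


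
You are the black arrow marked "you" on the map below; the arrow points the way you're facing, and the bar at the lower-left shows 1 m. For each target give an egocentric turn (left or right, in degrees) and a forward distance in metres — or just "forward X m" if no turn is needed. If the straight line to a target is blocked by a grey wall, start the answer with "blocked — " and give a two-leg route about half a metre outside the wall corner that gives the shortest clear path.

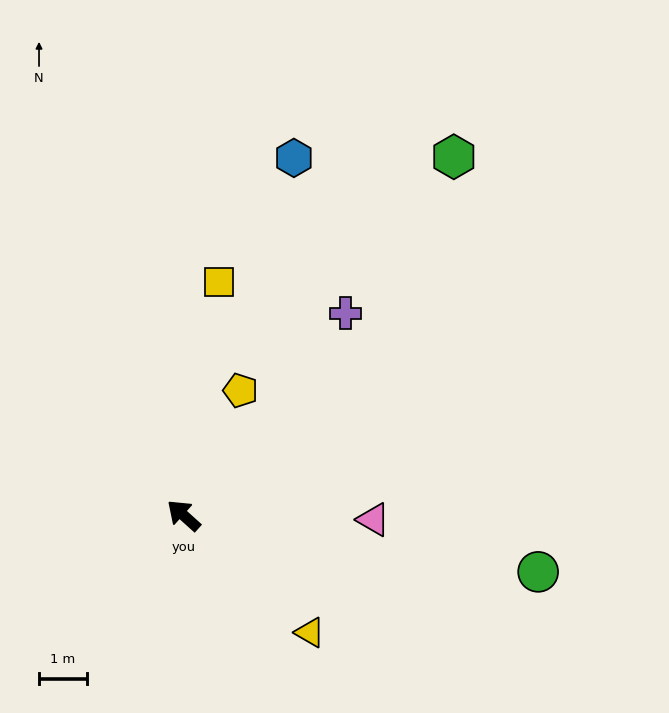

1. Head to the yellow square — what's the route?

turn right 57°, forward 4.9 m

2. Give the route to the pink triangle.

turn right 139°, forward 4.0 m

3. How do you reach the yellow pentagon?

turn right 73°, forward 2.9 m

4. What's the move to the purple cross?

turn right 87°, forward 5.4 m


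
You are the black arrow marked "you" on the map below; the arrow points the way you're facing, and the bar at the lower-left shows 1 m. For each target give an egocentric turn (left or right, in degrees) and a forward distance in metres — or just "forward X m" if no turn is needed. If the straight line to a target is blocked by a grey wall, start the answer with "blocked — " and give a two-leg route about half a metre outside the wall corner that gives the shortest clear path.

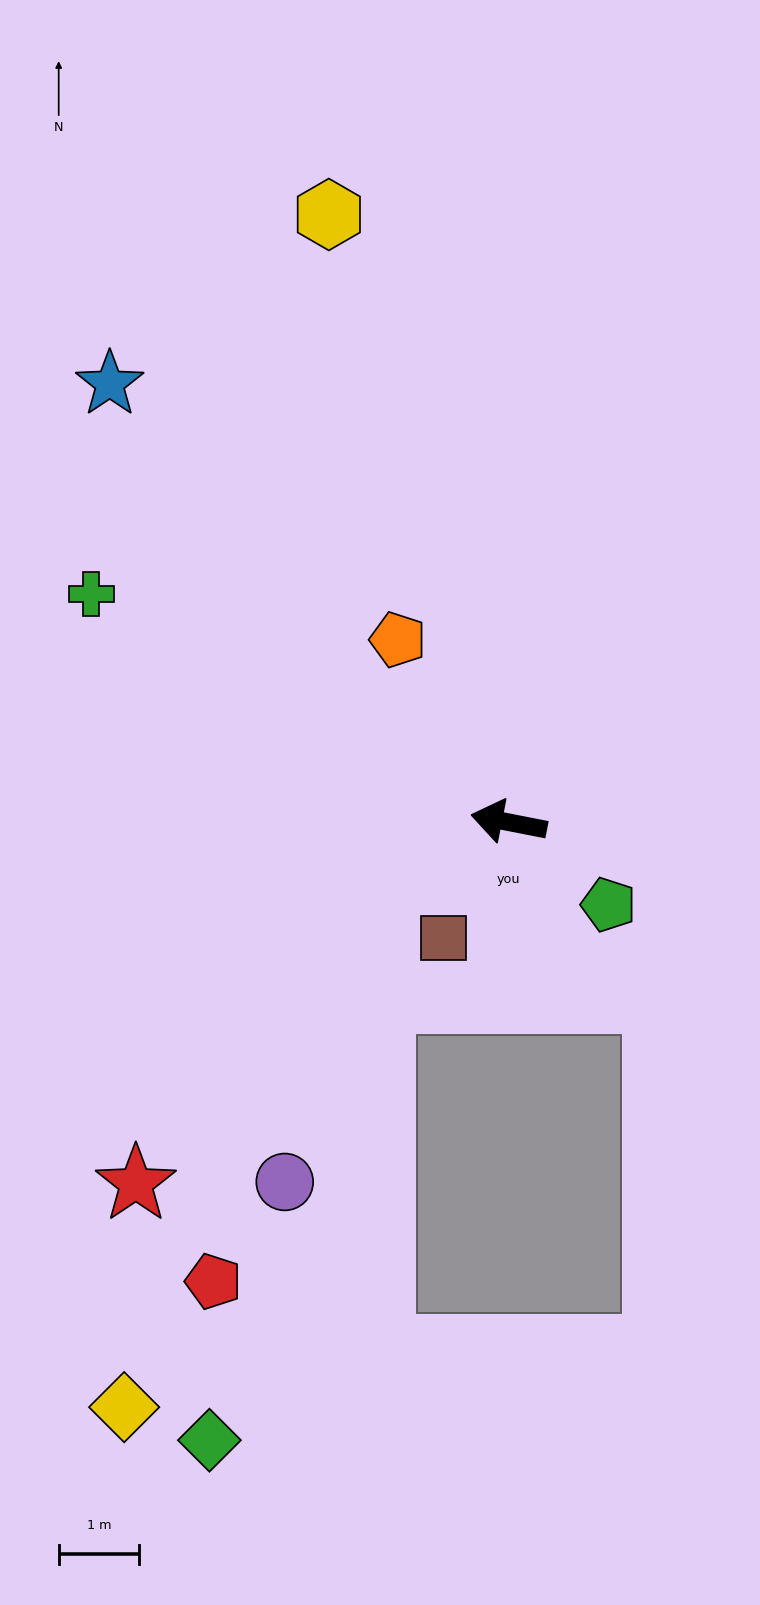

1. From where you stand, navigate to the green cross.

turn right 18°, forward 5.9 m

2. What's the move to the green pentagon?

turn left 152°, forward 1.6 m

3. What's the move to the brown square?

turn left 72°, forward 1.6 m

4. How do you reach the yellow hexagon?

turn right 62°, forward 7.8 m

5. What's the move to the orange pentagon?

turn right 48°, forward 2.6 m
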